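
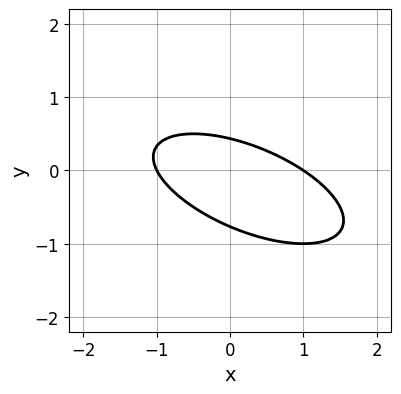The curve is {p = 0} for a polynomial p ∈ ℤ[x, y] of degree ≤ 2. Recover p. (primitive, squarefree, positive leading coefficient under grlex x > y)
x^2 + 2*x*y + 3*y^2 + y - 1

1. The degree is 2 — a generic line meets the curve in up to 2 points.
2. Reading off the gridlines: the x-axis gridline crossings are at x ∈ {-1, 1}.
3. Matching integer coefficients to the picture gives p.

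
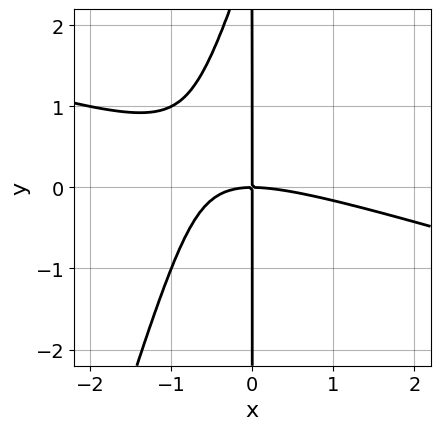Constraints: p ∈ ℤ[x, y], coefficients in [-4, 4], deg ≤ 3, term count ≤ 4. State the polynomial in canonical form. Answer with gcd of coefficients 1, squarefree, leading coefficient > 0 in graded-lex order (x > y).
x^3 + 3*x^2*y - x*y^2 + 3*x*y

First, degree: no degree-2 curve has this shape, so deg p = 3.
Next, checking where it meets the axes: one x-axis crossing is at x = 0; every point of the y-axis in the box is on the curve.
Finally, fitting integer coefficients to these (and the overall shape) gives p.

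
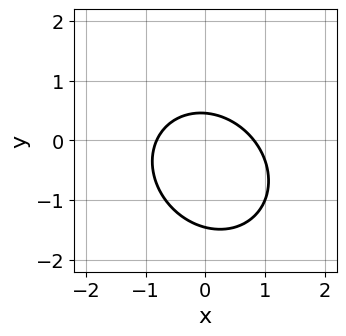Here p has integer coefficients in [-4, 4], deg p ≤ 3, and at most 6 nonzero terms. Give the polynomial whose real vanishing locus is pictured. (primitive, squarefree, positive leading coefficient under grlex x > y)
(a) The degree is 2 — the shape is more complex than any degree-1 curve.
(b) Solving for integer coefficients yields p as stated.

3*x^2 + x*y + 3*y^2 + 3*y - 2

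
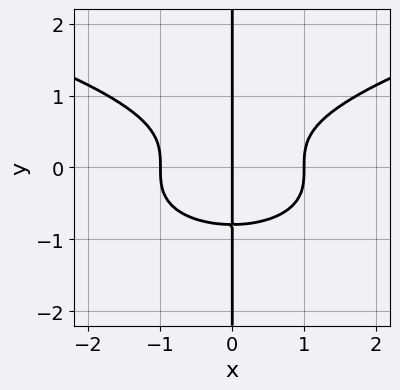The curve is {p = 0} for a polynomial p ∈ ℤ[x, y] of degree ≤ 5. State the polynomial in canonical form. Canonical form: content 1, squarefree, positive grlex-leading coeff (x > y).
2*x*y^3 - x^3 + x

(a) deg p = 4. The shape is more complex than any degree-3 curve.
(b) Checking where it meets the axes: among the integer gridlines, it crosses the x-axis at x ∈ {-1, 0, 1}; the visible y-axis segment lies entirely on the curve.
(c) Fitting integer coefficients to these (and the overall shape) gives p.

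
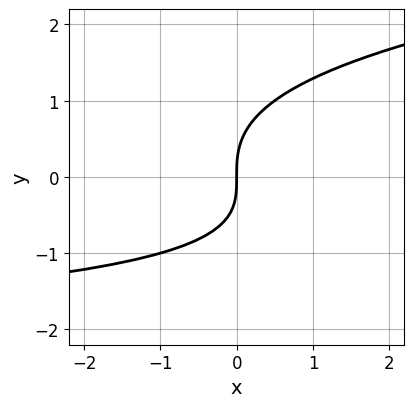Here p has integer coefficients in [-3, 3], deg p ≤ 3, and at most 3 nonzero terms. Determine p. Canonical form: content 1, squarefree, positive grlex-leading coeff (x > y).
2*y^3 - x*y - 3*x

1. Degree: the shape is more complex than any degree-2 curve, so deg p = 3.
2. From the axis intercepts and sections: it meets the x-axis at x = 0 (among the integer gridlines); it meets the y-axis at y = 0 (among the integer gridlines).
3. Fitting integer coefficients to these (and the overall shape) gives p.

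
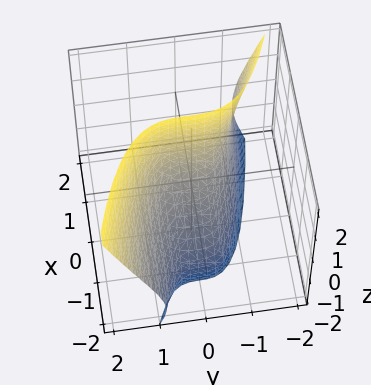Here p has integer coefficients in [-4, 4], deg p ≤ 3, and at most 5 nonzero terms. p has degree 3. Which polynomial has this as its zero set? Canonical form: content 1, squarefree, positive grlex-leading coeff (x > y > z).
1. deg p = 3.
2. From the visible intercepts: it meets the z-axis at z = 0 (among the integer gridlines); it crosses the y-axis at the gridline y = 0.
3. Solving for integer coefficients yields p as stated.

x*z^2 + 3*y^3 + 2*x*z + 3*x - 2*z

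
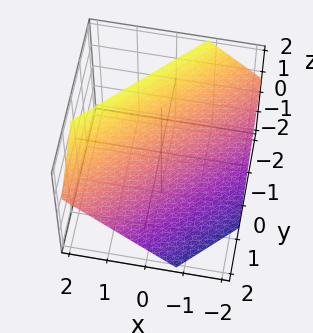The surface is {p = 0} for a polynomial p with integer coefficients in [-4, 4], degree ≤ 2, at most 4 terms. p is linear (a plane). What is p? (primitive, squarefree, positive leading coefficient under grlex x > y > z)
The degree is 1 — the surface is flat (a plane).
Matching integer coefficients to the picture gives p.

3*x - 3*y - 3*z + 2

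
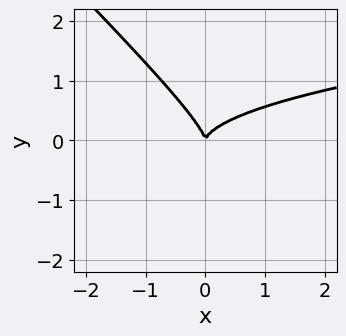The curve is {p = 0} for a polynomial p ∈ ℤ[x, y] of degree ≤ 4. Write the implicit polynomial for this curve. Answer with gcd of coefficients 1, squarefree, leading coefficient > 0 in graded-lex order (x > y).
2*x*y^2 + 2*y^3 - x^2

The degree is 3 — a generic line meets the curve in up to 3 points.
Checking where it meets the axes: it meets the x-axis at x = 0 (among the integer gridlines); one y-axis crossing is at y = 0.
Assembling these constraints gives the stated polynomial.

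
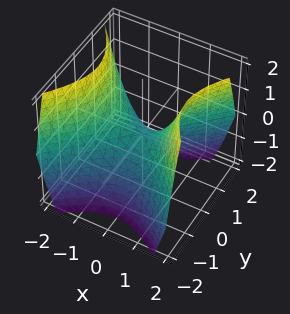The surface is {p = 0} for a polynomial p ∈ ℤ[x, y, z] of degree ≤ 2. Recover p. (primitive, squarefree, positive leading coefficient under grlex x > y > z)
1. The degree is 2 — a hyperbolic paraboloid; a quadric.
2. Symmetries: the y ↦ −y reflection is a symmetry, so y appears only in even powers; it's symmetric under x → −x, forcing even powers of x.
3. From the visible intercepts: it crosses the y-axis at the gridline y = 0; one x-axis crossing is at x = 0; it meets the z-axis at z = 0 (among the integer gridlines).
4. Matching integer coefficients to the picture gives p.

x^2 - y^2 - z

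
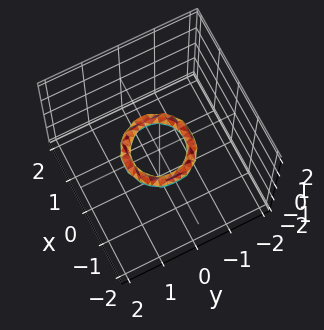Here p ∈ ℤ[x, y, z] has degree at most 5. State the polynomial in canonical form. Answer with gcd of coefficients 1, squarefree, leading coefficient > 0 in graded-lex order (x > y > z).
1. The degree is 4 — the shape is more complex than any degree-3 surface.
2. By symmetry, every cross-section ⟂ z is a circle, so x, y appear only via x² + y².
3. Observable constraints: a circular section at z = 0 has radius between 0 and 1; the x-axis gridline crossings are at x ∈ {-1, 1}; the y-axis gridline crossings are at y ∈ {-1, 1}.
4. Assembling these constraints gives the stated polynomial.

2*x^4 + 4*x^2*y^2 + 2*y^4 - 3*x^2 - 3*y^2 + 2*z^2 + 1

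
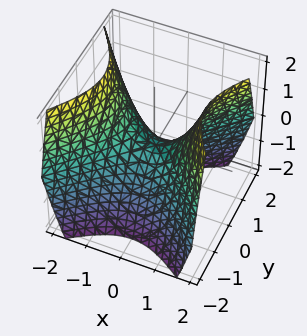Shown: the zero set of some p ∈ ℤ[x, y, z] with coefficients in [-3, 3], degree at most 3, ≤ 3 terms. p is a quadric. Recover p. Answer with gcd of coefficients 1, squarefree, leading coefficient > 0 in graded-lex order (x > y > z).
deg p = 2. A saddle surface; a quadric.
Symmetries: it's symmetric under x → −x, forcing even powers of x; mirror symmetry y ↦ −y ⇒ only even powers of y.
From the visible intercepts: it meets the y-axis at y = 0 (among the integer gridlines); one x-axis crossing is at x = 0.
Matching integer coefficients to the picture gives p.

x^2 - y^2 - z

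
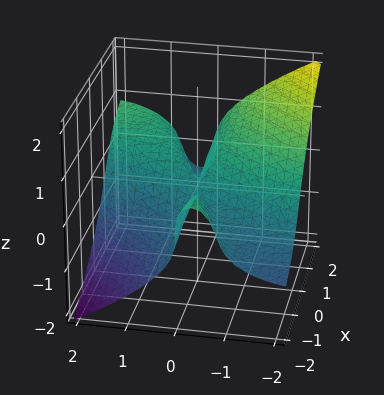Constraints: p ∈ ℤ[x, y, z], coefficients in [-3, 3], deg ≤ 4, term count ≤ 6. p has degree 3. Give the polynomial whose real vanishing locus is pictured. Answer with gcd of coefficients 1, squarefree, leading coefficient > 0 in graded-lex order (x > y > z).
x^2*y - 3*x*y^2 + y^3 + 2*y^2*z + 3*z^3

1. deg p = 3. No degree-2 surface has this shape.
2. Checking where it meets the axes: every point of the x-axis in the box is on the surface; it meets the z-axis at z = 0 (among the integer gridlines); it crosses the y-axis at the gridline y = 0.
3. Together with the visible shape, these determine p as stated.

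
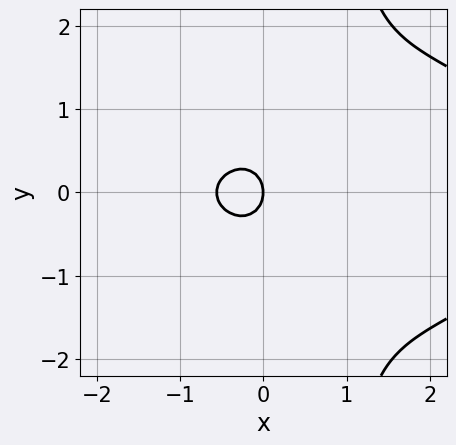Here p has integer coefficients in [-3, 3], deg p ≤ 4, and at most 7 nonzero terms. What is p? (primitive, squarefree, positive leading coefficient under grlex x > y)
x^3 + 3*x*y^2 - 3*x^2 - 3*y^2 - 2*x

Degree: a generic line meets the curve in up to 3 points, so deg p = 3.
Symmetries: the y ↦ −y reflection is a symmetry, so y appears only in even powers.
Observable constraints: it meets the y-axis at y = 0 (among the integer gridlines); one x-axis crossing is at x = 0.
The integer polynomial consistent with all of this is the stated p.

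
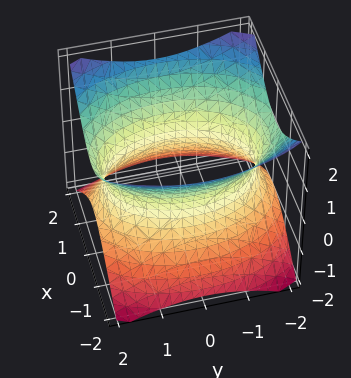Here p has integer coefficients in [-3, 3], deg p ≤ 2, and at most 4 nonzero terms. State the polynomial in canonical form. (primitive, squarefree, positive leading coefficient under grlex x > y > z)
2*x^2 + y^2 - 2*z^2 - 3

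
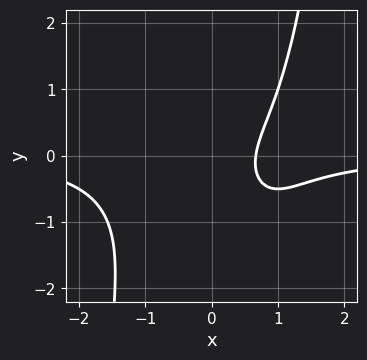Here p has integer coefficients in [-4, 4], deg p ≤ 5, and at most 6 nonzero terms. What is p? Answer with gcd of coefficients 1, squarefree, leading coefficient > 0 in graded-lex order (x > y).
2*x^3*y - 2*y^2 + 3*x - y - 2

deg p = 4. A generic line meets the curve in up to 4 points.
Against the integer gridlines: the curve avoids every integer y-axis point in the box.
Assembling these constraints gives the stated polynomial.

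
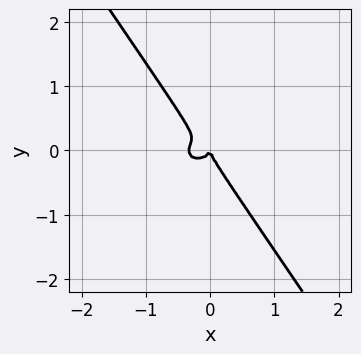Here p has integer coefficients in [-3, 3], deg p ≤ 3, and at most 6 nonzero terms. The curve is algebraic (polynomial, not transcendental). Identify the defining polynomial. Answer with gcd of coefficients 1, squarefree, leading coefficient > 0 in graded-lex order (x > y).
1. deg p = 3. The shape is more complex than any degree-2 curve.
2. Checking where it meets the axes: one x-axis crossing is at x = 0; it meets the y-axis at y = 0 (among the integer gridlines).
3. Solving for integer coefficients yields p as stated.

3*x^3 + 3*x*y^2 + 3*y^3 + x^2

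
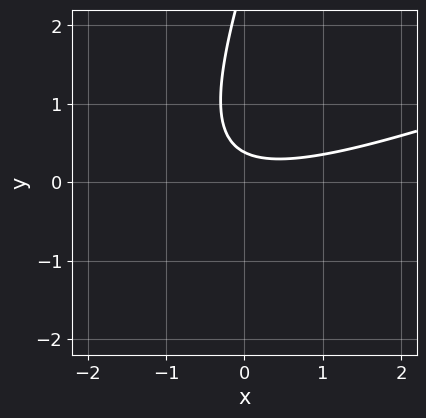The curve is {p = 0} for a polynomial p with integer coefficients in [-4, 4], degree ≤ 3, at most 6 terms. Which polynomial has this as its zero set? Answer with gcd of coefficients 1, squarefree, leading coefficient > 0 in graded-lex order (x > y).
x^2 - 3*x*y + y^2 - 3*y + 1

(a) The degree is 2 — no degree-1 curve has this shape.
(b) Checking where it meets the axes: it misses every integer gridline on the x-axis.
(c) Putting this together gives p.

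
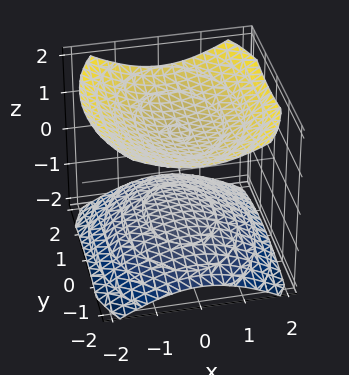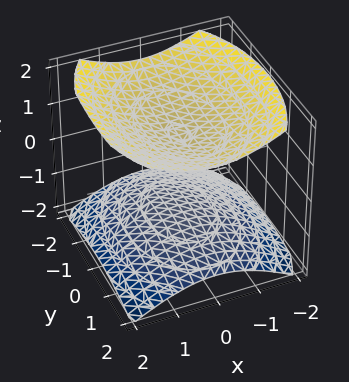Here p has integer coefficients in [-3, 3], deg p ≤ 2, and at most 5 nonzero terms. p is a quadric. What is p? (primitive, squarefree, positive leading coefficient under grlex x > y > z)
2*x^2 + y^2 - 3*z^2 + 3

The picture has 2 separate pieces. Treating them together as one polynomial.
Degree: two separate bowl-shaped sheets opening away from each other; a quadric, so deg p = 2.
Symmetries: the x ↦ −x reflection is a symmetry, so x appears only in even powers; the y ↦ −y reflection is a symmetry, so y appears only in even powers; it's symmetric under z → −z, forcing even powers of z.
From the visible intercepts: among the integer gridlines, it crosses the z-axis at z ∈ {-1, 1}; no y-intercept at any integer in the box; the surface avoids every integer x-axis point in the box.
These observations pin down the coefficients.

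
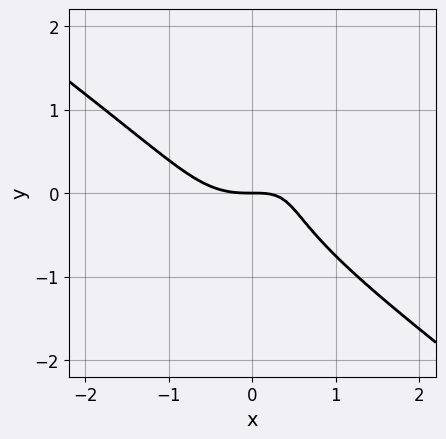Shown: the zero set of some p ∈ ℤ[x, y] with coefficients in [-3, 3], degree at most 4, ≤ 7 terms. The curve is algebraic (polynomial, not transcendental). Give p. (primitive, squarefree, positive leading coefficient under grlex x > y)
Degree: no degree-2 curve has this shape, so deg p = 3.
Checking where it meets the axes: it crosses the y-axis at the gridline y = 0; one x-axis crossing is at x = 0.
Fitting integer coefficients to these (and the overall shape) gives p.

x^3 - x*y^2 + y^3 - x*y + y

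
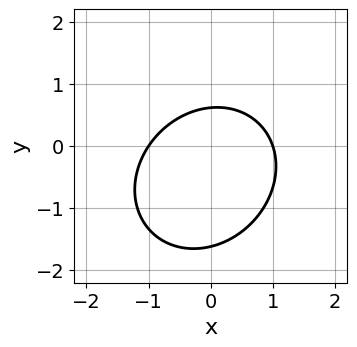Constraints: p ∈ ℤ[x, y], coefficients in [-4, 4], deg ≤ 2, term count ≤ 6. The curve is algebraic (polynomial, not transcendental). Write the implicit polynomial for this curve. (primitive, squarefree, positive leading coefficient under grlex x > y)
3*x^2 - x*y + 3*y^2 + 3*y - 3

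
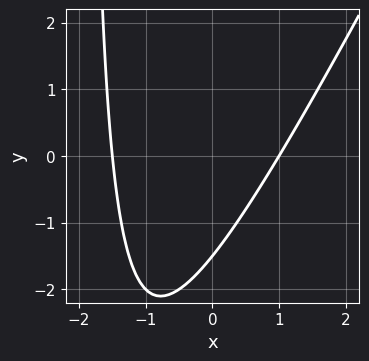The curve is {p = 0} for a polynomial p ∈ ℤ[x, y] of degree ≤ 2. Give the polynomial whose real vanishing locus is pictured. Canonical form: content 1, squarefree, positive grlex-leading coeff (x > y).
The degree is 2 — no degree-1 curve has this shape.
Reading off the gridlines: it meets the x-axis at x = 1 (among the integer gridlines).
Putting this together gives p.

2*x^2 - x*y + x - 2*y - 3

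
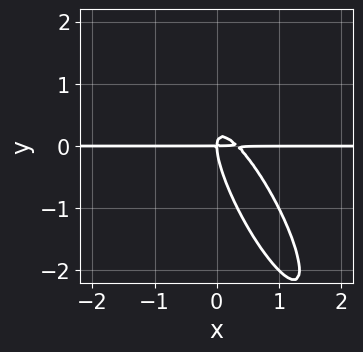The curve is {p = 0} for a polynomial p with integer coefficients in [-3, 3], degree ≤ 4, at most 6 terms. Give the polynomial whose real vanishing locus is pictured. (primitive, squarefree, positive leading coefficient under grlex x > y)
3*x^2*y + 3*x*y^2 + y^3 - x*y

Degree: no degree-2 curve has this shape, so deg p = 3.
Observable constraints: the visible x-axis segment lies entirely on the curve; it meets the y-axis at y = 0 (among the integer gridlines).
Together with the visible shape, these determine p as stated.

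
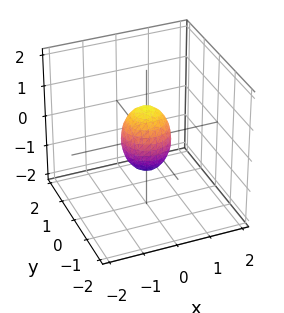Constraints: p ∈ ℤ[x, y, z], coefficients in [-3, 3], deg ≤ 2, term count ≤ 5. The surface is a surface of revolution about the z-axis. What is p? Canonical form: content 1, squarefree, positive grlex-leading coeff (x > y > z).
(a) The degree is 2 — the shape is more complex than any degree-1 surface.
(b) By symmetry, the surface is invariant under rotation about z: p = q(x² + y², z).
(c) Checking where it meets the axes: among the integer gridlines, it crosses the z-axis at z ∈ {-1, 1}; a circular section at z = 0 has radius between 0 and 1.
(d) Matching integer coefficients to the picture gives p.

2*x^2 + 2*y^2 + z^2 - 1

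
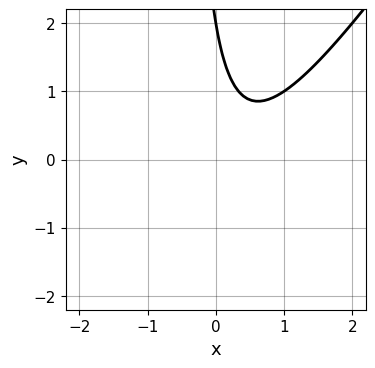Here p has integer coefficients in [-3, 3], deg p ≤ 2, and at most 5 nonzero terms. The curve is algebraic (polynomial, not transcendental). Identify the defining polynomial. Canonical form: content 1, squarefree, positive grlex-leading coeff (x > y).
(a) Degree: a generic line meets the curve in up to 2 points, so deg p = 2.
(b) Checking where it meets the axes: it meets the y-axis at y = 2 (among the integer gridlines); no x-intercept at any integer in the box.
(c) Assembling these constraints gives the stated polynomial.

3*x^2 - 2*x*y - 2*x - y + 2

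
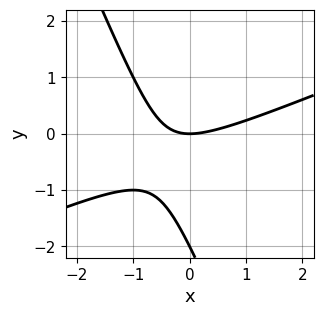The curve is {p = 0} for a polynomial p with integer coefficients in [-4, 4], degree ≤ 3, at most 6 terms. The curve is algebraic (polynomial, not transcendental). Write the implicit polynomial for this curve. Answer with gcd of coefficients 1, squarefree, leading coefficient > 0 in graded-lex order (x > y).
x^2 - 2*x*y - y^2 - 2*y

(a) deg p = 2. No degree-1 curve has this shape.
(b) Checking where it meets the axes: it meets the x-axis at x = 0 (among the integer gridlines); among the integer gridlines, it crosses the y-axis at y ∈ {-2, 0}.
(c) Solving for integer coefficients yields p as stated.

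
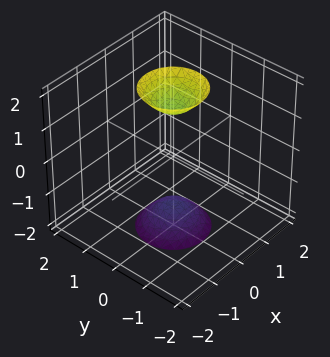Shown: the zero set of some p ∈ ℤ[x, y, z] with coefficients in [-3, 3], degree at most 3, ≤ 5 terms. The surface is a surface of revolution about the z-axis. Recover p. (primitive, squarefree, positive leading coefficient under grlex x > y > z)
3*x^2 + 3*y^2 - z^2 + 2

First, I count 2 distinct pieces. They look like related sheets of one shape, so recover p as a whole.
Then, the degree is 2 — the shape is more complex than any degree-1 surface.
Then, symmetries: rotational symmetry about the z-axis ⇒ p depends on x, y only through x² + y².
Then, observable constraints: the surface avoids every integer y-axis point in the box; no x-intercept at any integer in the box; a circular section at z = -2 has radius between 0 and 1.
Finally, fitting integer coefficients to these (and the overall shape) gives p.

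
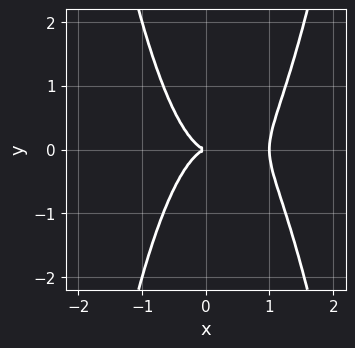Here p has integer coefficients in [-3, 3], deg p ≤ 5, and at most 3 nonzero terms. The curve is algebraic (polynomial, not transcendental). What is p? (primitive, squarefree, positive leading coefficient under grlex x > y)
2*x^4 - 2*x^3 - y^2

Degree: a generic line meets the curve in up to 4 points, so deg p = 4.
Symmetries: it's symmetric under y → −y, forcing even powers of y.
Reading off the gridlines: the x-axis gridline crossings are at x ∈ {0, 1}; one y-axis crossing is at y = 0.
Together with the visible shape, these determine p as stated.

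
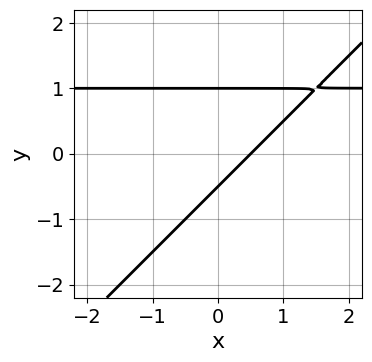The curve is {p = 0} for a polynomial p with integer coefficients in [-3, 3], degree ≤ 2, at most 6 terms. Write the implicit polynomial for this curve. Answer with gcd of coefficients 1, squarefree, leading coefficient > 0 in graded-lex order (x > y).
2*x*y - 2*y^2 - 2*x + y + 1

First, the degree is 2 — a generic line meets the curve in up to 2 points.
Next, reading off the gridlines: one y-axis crossing is at y = 1.
Finally, together with the visible shape, these determine p as stated.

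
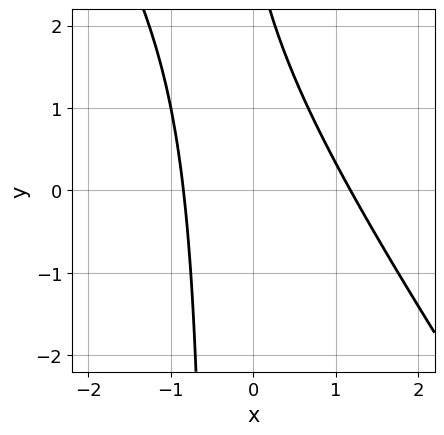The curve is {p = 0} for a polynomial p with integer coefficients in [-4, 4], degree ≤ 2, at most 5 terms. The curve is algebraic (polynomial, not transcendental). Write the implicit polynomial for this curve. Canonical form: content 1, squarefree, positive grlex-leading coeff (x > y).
The degree is 2 — the shape is more complex than any degree-1 curve.
Against the integer gridlines: no y-intercept at any integer in the box.
Together with the visible shape, these determine p as stated.

3*x^2 + 2*x*y - x + y - 3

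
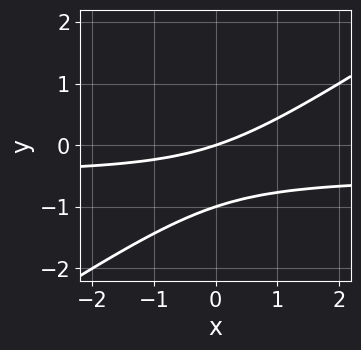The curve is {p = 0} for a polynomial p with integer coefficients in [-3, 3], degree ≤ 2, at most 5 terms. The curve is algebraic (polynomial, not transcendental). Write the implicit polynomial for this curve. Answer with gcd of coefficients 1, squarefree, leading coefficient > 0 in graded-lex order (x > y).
2*x*y - 3*y^2 + x - 3*y

First, deg p = 2. No degree-1 curve has this shape.
Then, from the visible intercepts: the y-axis gridline crossings are at y ∈ {-1, 0}; it crosses the x-axis at the gridline x = 0.
Finally, the integer polynomial consistent with all of this is the stated p.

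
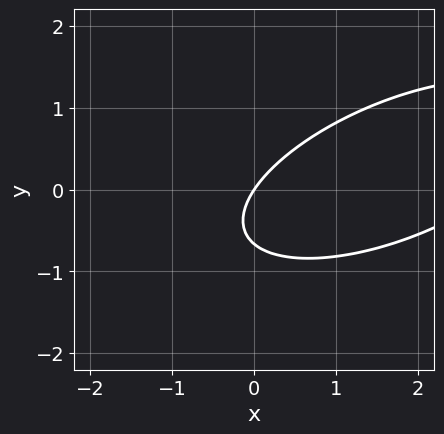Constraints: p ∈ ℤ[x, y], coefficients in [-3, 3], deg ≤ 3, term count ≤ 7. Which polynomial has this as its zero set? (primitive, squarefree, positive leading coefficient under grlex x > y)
(a) deg p = 2.
(b) Reading off the gridlines: it crosses the x-axis at the gridline x = 0; it crosses the y-axis at the gridline y = 0.
(c) Together with the visible shape, these determine p as stated.

x^2 - 2*x*y + 3*y^2 - 3*x + 2*y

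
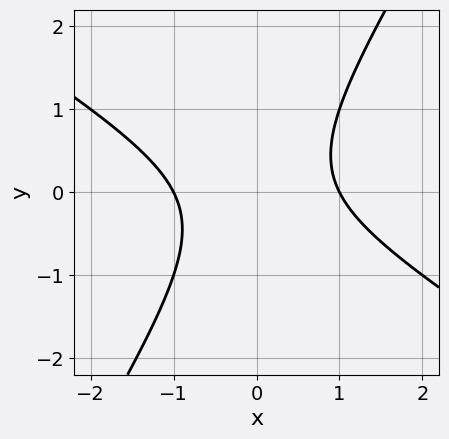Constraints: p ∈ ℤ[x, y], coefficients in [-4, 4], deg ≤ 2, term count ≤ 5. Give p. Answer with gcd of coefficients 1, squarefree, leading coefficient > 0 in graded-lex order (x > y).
x^2 + x*y - y^2 - 1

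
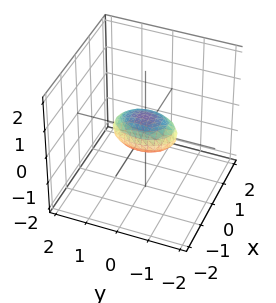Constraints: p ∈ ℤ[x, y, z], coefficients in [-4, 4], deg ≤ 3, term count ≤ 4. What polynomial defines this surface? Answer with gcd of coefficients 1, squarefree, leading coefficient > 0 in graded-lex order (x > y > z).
2*x^2 + y^2 + 3*z^2 - 1

(a) deg p = 2.
(b) Symmetries: it's symmetric under y → −y, forcing even powers of y; it's symmetric under z → −z, forcing even powers of z; the x ↦ −x reflection is a symmetry, so x appears only in even powers.
(c) Reading off the gridlines: among the integer gridlines, it crosses the y-axis at y ∈ {-1, 1}.
(d) Putting this together gives p.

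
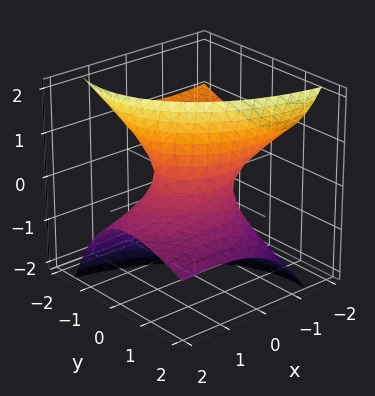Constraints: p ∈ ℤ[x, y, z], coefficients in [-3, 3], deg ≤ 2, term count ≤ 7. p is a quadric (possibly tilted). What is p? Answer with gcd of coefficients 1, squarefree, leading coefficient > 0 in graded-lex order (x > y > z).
x^2 + 3*x*z + 2*y^2 + 3*y*z - z^2 - 1

The degree is 2 — the shape is more complex than any degree-1 surface.
From the axis intercepts and sections: among the integer gridlines, it crosses the x-axis at x ∈ {-1, 1}; the surface avoids every integer z-axis point in the box.
Matching integer coefficients to the picture gives p.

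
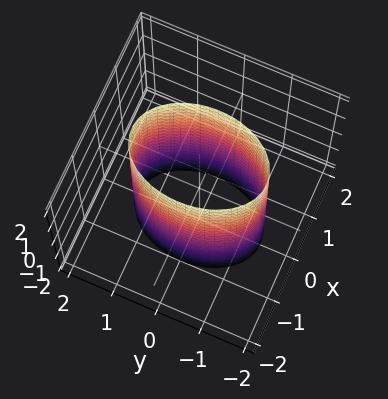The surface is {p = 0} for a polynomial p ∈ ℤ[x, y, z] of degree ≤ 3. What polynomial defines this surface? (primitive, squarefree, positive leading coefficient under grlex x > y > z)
2*x^2 + y^2 - 2

1. The degree is 2 — a cylinder; a quadric.
2. Symmetries: mirror symmetry y ↦ −y ⇒ only even powers of y; mirror symmetry z ↦ −z ⇒ only even powers of z; it's symmetric under x → −x, forcing even powers of x.
3. Reading off the gridlines: among the integer gridlines, it crosses the x-axis at x ∈ {-1, 1}; the surface avoids every integer z-axis point in the box.
4. Matching integer coefficients to the picture gives p.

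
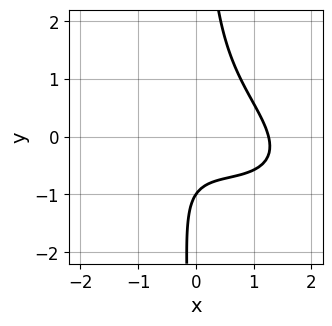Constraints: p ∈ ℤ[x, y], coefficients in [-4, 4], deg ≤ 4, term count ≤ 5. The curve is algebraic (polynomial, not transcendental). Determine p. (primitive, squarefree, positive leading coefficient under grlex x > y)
(a) deg p = 3.
(b) Reading off the gridlines: it meets the y-axis at y = -1 (among the integer gridlines).
(c) Matching integer coefficients to the picture gives p.

x^3 + 2*x^2*y + 3*x*y^2 - 2*y - 2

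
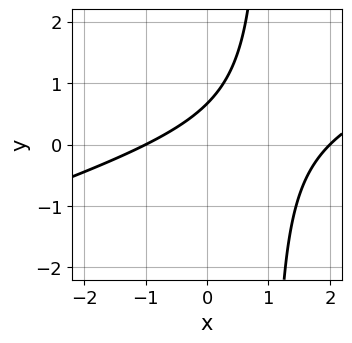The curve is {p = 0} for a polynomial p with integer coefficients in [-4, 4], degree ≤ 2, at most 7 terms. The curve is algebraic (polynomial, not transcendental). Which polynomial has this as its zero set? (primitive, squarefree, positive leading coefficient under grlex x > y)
deg p = 2. The shape is more complex than any degree-1 curve.
From the axis intercepts and sections: the x-axis gridline crossings are at x ∈ {-1, 2}.
Together with the visible shape, these determine p as stated.

x^2 - 3*x*y - x + 3*y - 2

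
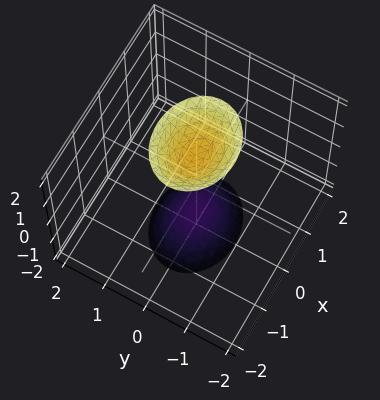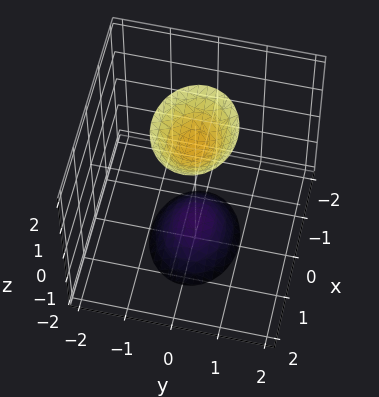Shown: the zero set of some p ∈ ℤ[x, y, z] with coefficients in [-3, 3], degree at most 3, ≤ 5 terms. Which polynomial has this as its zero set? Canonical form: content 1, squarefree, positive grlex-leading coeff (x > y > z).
2*x^2 + 3*y^2 - z^2 + 2

First, the picture has 2 separate pieces.
Then, the degree is 2 — two sheets facing apart; a quadric.
Then, symmetries: it's symmetric under z → −z, forcing even powers of z; the y ↦ −y reflection is a symmetry, so y appears only in even powers; mirror symmetry x ↦ −x ⇒ only even powers of x.
Then, checking where it meets the axes: the surface avoids every integer y-axis point in the box; the surface avoids every integer x-axis point in the box.
Finally, matching integer coefficients to the picture gives p.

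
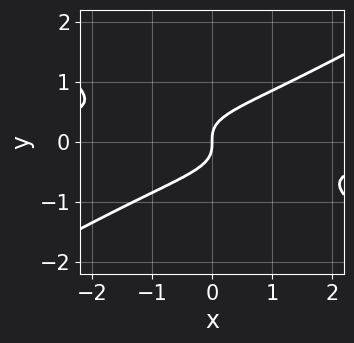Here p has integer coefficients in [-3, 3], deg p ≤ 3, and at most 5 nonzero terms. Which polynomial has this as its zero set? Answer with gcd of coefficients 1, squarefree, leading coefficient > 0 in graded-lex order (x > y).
x^2*y - 3*y^3 + x

1. deg p = 3. The shape is more complex than any degree-2 curve.
2. Checking where it meets the axes: it meets the y-axis at y = 0 (among the integer gridlines); it crosses the x-axis at the gridline x = 0.
3. These observations pin down the coefficients.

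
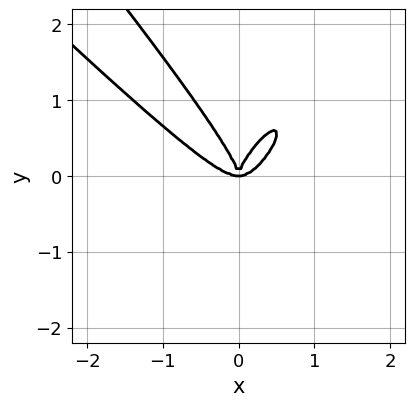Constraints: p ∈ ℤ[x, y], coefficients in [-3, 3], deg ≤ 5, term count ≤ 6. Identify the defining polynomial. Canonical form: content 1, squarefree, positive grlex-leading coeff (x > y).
Degree: no degree-3 curve has this shape, so deg p = 4.
Putting this together gives p.

2*x^4 + x^3*y - 2*x^2*y^2 + y^4 - x^2*y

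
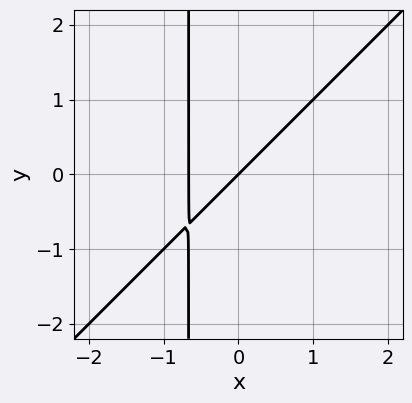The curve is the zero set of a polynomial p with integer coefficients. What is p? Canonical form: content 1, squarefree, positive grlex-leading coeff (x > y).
First, degree: a generic line meets the curve in up to 2 points, so deg p = 2.
Next, from the visible intercepts: it crosses the y-axis at the gridline y = 0; it meets the x-axis at x = 0 (among the integer gridlines).
Finally, assembling these constraints gives the stated polynomial.

3*x^2 - 3*x*y + 2*x - 2*y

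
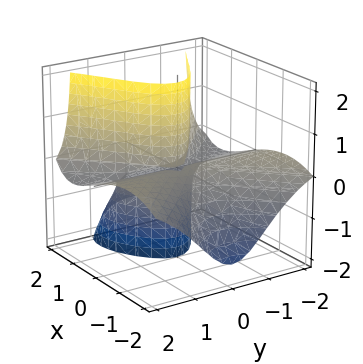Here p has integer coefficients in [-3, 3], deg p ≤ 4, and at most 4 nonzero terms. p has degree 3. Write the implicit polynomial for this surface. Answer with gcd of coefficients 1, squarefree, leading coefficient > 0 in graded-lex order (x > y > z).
x^3 - x*y^2 - 3*y^2*z + 3*x*z

1. The degree is 3 — a generic line meets the surface in up to 3 points.
2. Reading off the gridlines: every point of the z-axis in the box is on the surface; one x-axis crossing is at x = 0; every point of the y-axis in the box is on the surface.
3. Together with the visible shape, these determine p as stated.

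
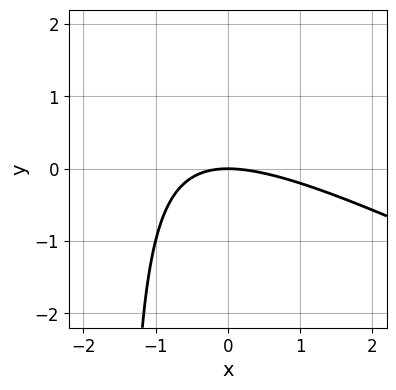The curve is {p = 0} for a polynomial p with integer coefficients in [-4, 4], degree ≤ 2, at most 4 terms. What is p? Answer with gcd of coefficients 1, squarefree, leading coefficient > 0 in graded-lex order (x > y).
The degree is 2 — a generic line meets the curve in up to 2 points.
Checking where it meets the axes: it crosses the y-axis at the gridline y = 0; it meets the x-axis at x = 0 (among the integer gridlines).
Assembling these constraints gives the stated polynomial.

x^2 + 2*x*y + 3*y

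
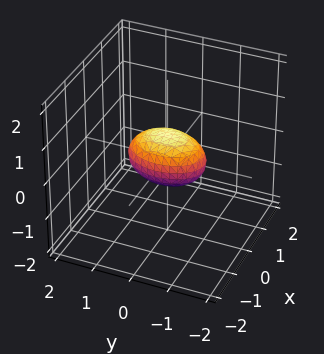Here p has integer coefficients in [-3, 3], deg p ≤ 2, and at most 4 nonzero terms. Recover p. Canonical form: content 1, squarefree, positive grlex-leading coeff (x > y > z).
2*x^2 + y^2 + 2*z^2 - 1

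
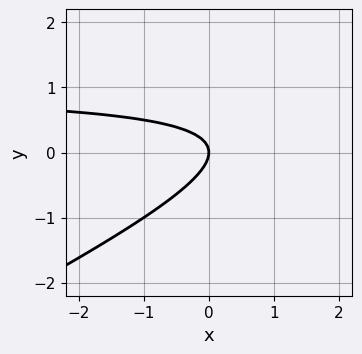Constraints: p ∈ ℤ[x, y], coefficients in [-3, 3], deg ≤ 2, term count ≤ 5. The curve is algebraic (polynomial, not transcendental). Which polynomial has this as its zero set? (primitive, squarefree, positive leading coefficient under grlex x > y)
1. The degree is 2 — no degree-1 curve has this shape.
2. From the visible intercepts: one y-axis crossing is at y = 0; it crosses the x-axis at the gridline x = 0.
3. Putting this together gives p.

x*y - 2*y^2 - x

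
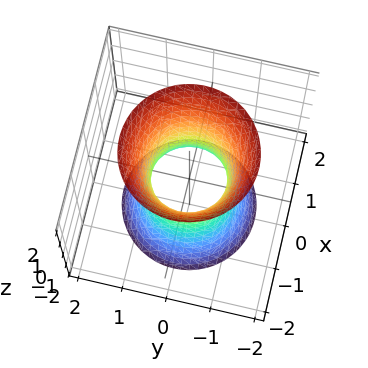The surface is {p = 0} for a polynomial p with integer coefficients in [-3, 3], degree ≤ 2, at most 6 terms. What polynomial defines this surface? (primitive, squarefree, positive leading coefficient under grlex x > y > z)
3*x^2 + 3*y^2 - z^2 - 2

1. The degree is 2 — one connected sheet with a waist; a quadric.
2. Symmetries: mirror symmetry z ↦ −z ⇒ only even powers of z; the z-axis is an axis of rotation, so x and y enter only as x² + y².
3. From the axis intercepts and sections: it misses every integer gridline on the z-axis; a circular section at z = 2 has radius between 1 and 2.
4. The integer polynomial consistent with all of this is the stated p.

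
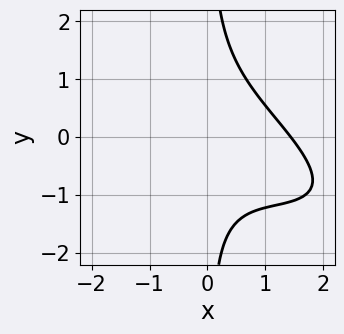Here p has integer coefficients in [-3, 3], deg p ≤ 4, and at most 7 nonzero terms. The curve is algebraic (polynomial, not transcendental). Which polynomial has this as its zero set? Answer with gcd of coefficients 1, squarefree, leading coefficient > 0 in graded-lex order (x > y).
(a) deg p = 3. The shape is more complex than any degree-2 curve.
(b) From the visible intercepts: the curve avoids every integer y-axis point in the box.
(c) Assembling these constraints gives the stated polynomial.

x^3 + 3*x^2*y + 3*x*y^2 - x*y - 3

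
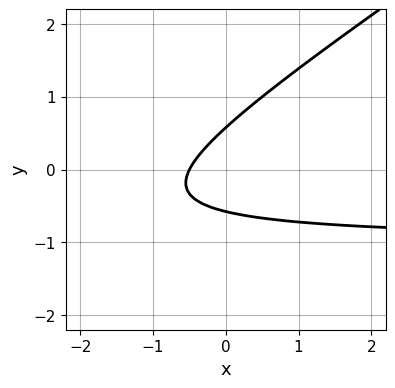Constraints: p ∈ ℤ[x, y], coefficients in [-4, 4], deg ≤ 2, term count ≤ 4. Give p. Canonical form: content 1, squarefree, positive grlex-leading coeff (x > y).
Degree: no degree-1 curve has this shape, so deg p = 2.
Putting this together gives p.

2*x*y - 3*y^2 + 2*x + 1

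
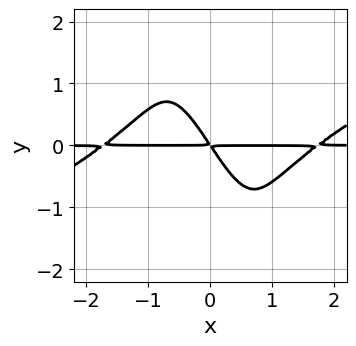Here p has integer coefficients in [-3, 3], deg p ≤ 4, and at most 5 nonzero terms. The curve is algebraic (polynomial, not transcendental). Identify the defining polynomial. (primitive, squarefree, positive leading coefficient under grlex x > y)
x^3*y - 2*x^2*y^2 - x*y^3 - 3*x*y - 2*y^2

(a) deg p = 4. A generic line meets the curve in up to 4 points.
(b) Checking where it meets the axes: the visible x-axis segment lies entirely on the curve.
(c) The integer polynomial consistent with all of this is the stated p.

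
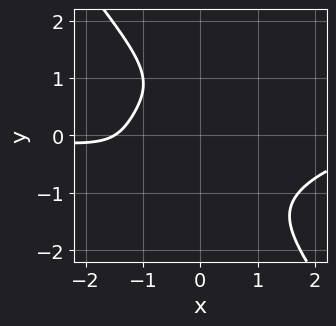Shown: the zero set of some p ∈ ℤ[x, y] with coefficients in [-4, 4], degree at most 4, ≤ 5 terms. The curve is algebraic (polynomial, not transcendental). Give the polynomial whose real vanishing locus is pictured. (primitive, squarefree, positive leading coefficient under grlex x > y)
The degree is 4 — no degree-3 curve has this shape.
Checking where it meets the axes: no y-intercept at any integer in the box.
Together with the visible shape, these determine p as stated.

x^3*y + 2*x*y^3 + 2*y^4 + 2*x + 3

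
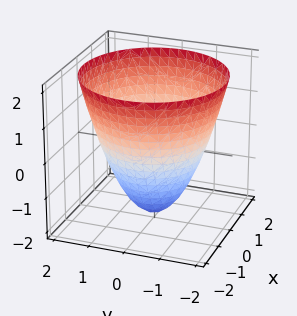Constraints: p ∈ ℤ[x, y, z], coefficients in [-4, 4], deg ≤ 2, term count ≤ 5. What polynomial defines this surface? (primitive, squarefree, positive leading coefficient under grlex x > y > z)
First, the degree is 2 — the shape is more complex than any degree-1 surface.
Next, by symmetry, every cross-section ⟂ z is a circle, so x, y appear only via x² + y².
Then, from the visible intercepts: one z-axis crossing is at z = -2; a circular section at z = 1 has radius between 1 and 2.
Finally, these observations pin down the coefficients.

x^2 + y^2 - z - 2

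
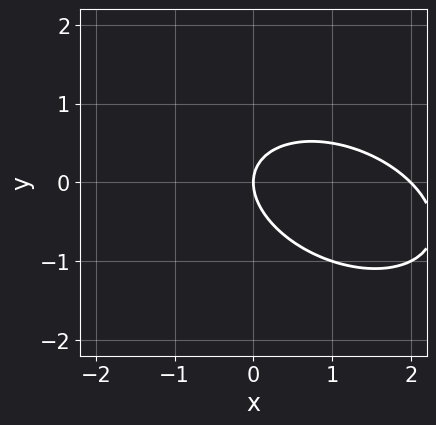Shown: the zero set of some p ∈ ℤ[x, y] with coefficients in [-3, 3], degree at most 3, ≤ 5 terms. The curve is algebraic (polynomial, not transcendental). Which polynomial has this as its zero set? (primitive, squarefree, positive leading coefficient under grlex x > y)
x^2 + x*y + 2*y^2 - 2*x

The degree is 2 — a generic line meets the curve in up to 2 points.
Observable constraints: it meets the y-axis at y = 0 (among the integer gridlines); the x-axis gridline crossings are at x ∈ {0, 2}.
Assembling these constraints gives the stated polynomial.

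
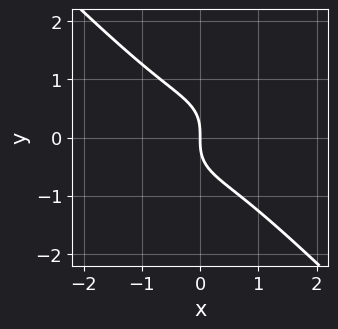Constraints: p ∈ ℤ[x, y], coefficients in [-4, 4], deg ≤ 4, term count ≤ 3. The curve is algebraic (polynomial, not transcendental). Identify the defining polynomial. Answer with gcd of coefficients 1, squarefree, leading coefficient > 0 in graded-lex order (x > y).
x^3 + y^3 + x

1. Degree: no degree-2 curve has this shape, so deg p = 3.
2. From the visible intercepts: it meets the y-axis at y = 0 (among the integer gridlines); it crosses the x-axis at the gridline x = 0.
3. Putting this together gives p.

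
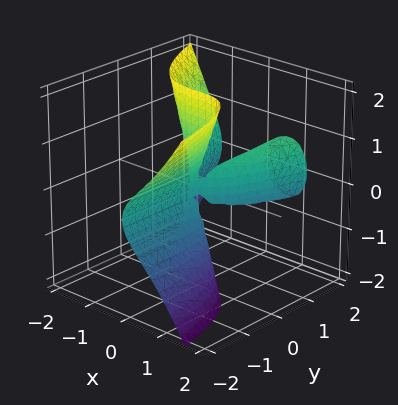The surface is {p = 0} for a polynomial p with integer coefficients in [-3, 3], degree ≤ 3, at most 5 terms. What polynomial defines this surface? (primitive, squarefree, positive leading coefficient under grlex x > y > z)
3*x^3 + 2*y*z^2 - 2*x*y

First, degree: a generic line meets the surface in up to 3 points, so deg p = 3.
Then, from the visible intercepts: the visible y-axis segment lies entirely on the surface; every point of the z-axis in the box is on the surface; it crosses the x-axis at the gridline x = 0.
Finally, matching integer coefficients to the picture gives p.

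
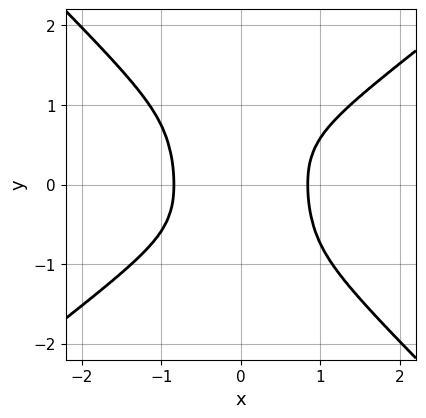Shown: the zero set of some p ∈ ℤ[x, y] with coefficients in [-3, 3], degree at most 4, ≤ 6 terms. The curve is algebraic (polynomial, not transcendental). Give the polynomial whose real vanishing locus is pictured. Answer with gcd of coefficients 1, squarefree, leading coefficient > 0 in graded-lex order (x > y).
(a) The degree is 4 — the shape is more complex than any degree-3 curve.
(b) Reading off the gridlines: it misses every integer gridline on the y-axis.
(c) Fitting integer coefficients to these (and the overall shape) gives p.

2*x^4 - 2*x^2*y^2 - x*y^3 - y^4 - 1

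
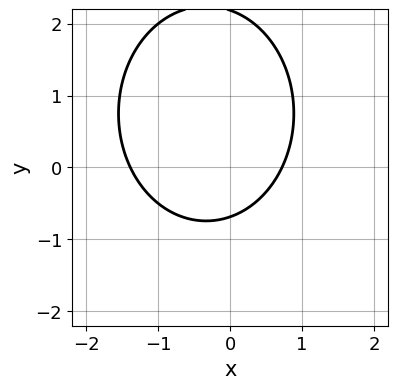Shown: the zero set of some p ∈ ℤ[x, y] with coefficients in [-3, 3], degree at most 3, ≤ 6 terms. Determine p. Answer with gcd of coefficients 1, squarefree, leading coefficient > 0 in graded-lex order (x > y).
3*x^2 + 2*y^2 + 2*x - 3*y - 3

The degree is 2 — no degree-1 curve has this shape.
The integer polynomial consistent with all of this is the stated p.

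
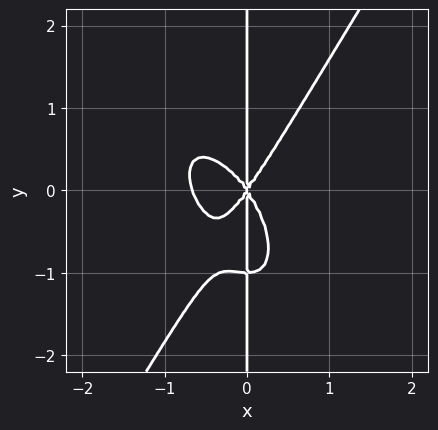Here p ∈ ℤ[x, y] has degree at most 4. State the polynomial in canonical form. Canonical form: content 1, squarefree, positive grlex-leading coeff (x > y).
3*x^4 + x^3*y - x*y^3 + 2*x^3 - x*y^2

(a) Degree: the shape is more complex than any degree-3 curve, so deg p = 4.
(b) Checking where it meets the axes: it crosses the x-axis at the gridline x = 0; every point of the y-axis in the box is on the curve.
(c) These observations pin down the coefficients.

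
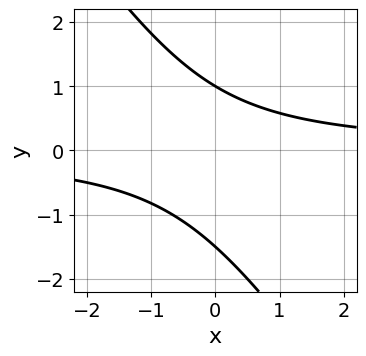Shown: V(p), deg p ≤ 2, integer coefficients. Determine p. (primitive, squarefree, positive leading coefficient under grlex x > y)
3*x*y + 2*y^2 + y - 3

deg p = 2. No degree-1 curve has this shape.
From the visible intercepts: one y-axis crossing is at y = 1; it misses every integer gridline on the x-axis.
Fitting integer coefficients to these (and the overall shape) gives p.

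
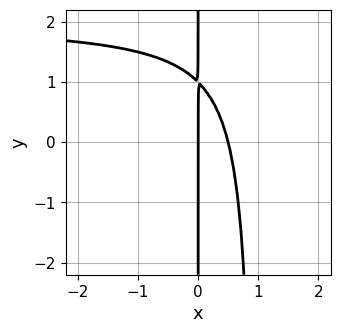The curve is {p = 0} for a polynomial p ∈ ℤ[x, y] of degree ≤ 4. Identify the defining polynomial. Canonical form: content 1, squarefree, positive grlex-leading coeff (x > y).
(a) Degree: the shape is more complex than any degree-2 curve, so deg p = 3.
(b) Checking where it meets the axes: every point of the y-axis in the box is on the curve; it crosses the x-axis at the gridline x = 0.
(c) Assembling these constraints gives the stated polynomial.

x^2*y - 2*x^2 - x*y + x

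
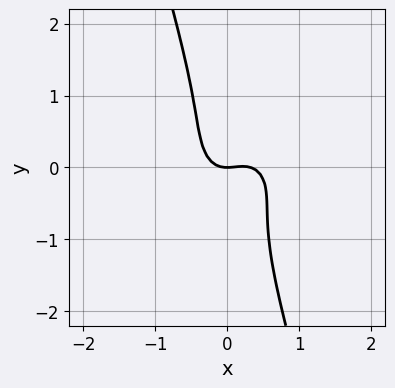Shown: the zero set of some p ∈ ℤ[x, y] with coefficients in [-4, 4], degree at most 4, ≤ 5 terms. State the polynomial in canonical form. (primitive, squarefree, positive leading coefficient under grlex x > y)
3*x^3 + 3*x*y^2 + y^3 - x^2 + y

deg p = 3. A generic line meets the curve in up to 3 points.
From the visible intercepts: one y-axis crossing is at y = 0; it crosses the x-axis at the gridline x = 0.
Fitting integer coefficients to these (and the overall shape) gives p.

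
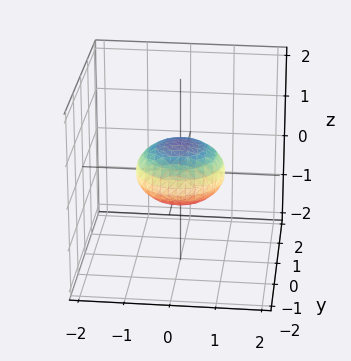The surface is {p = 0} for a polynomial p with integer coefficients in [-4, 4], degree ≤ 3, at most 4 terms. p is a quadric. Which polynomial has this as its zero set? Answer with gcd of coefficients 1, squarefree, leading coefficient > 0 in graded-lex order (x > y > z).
x^2 + y^2 + 2*z^2 - 1

The degree is 2 — bounded and convex; a quadric.
Symmetries: the z ↦ −z reflection is a symmetry, so z appears only in even powers; the z-axis is an axis of rotation, so x and y enter only as x² + y².
Checking where it meets the axes: the y-axis gridline crossings are at y ∈ {-1, 1}; a circular section at z = 0 has radius exactly 1.
These observations pin down the coefficients. Check: (-1, 0, 0) on the x-axis lies on the surface, and p(-1, 0, 0) = 0. ✓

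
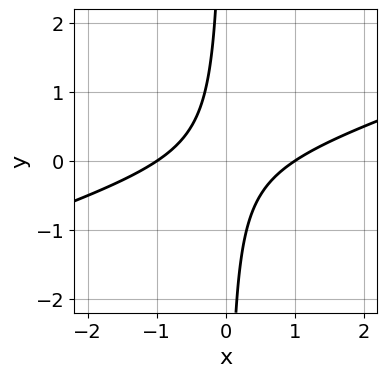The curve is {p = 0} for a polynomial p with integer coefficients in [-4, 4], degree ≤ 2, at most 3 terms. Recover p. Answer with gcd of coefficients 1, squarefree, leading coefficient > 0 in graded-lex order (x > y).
First, deg p = 2. No degree-1 curve has this shape.
Next, from the visible intercepts: no y-intercept at any integer in the box; the x-axis gridline crossings are at x ∈ {-1, 1}.
Finally, solving for integer coefficients yields p as stated.

x^2 - 3*x*y - 1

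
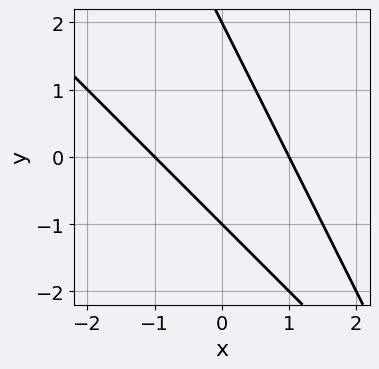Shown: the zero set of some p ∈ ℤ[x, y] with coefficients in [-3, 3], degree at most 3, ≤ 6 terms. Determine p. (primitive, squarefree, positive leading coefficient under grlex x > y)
2*x^2 + 3*x*y + y^2 - y - 2

Degree: the shape is more complex than any degree-1 curve, so deg p = 2.
From the visible intercepts: the y-axis gridline crossings are at y ∈ {-1, 2}; the x-axis gridline crossings are at x ∈ {-1, 1}.
Together with the visible shape, these determine p as stated.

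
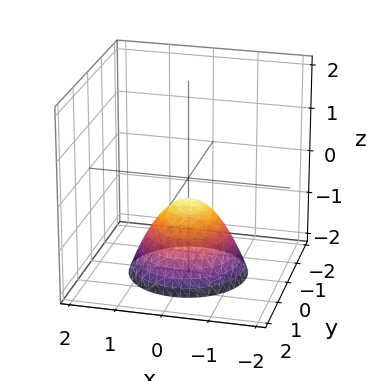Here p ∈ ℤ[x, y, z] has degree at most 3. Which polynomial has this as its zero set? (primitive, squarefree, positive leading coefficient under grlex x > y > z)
(a) The degree is 2 — a generic line meets the surface in up to 2 points.
(b) By symmetry, the surface is invariant under rotation about z: p = q(x² + y², z).
(c) Reading off the gridlines: no x-intercept at any integer in the box; a circular section at z = -1 has radius between 0 and 1.
(d) Assembling these constraints gives the stated polynomial.

2*x^2 + 2*y^2 + 2*z + 1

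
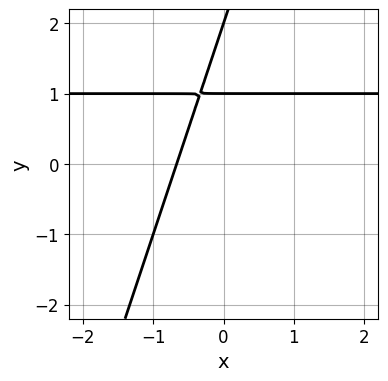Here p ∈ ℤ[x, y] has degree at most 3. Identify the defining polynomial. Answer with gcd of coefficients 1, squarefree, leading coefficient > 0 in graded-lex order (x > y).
3*x*y - y^2 - 3*x + 3*y - 2

(a) The degree is 2 — no degree-1 curve has this shape.
(b) From the visible intercepts: among the integer gridlines, it crosses the y-axis at y ∈ {1, 2}.
(c) Putting this together gives p.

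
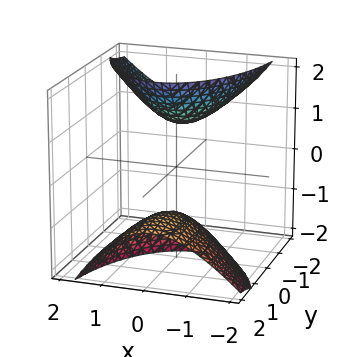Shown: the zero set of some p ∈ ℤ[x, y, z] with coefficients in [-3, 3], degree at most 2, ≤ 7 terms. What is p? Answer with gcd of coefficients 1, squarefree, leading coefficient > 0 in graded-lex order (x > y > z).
I count 2 distinct pieces. Treating them together as one polynomial.
deg p = 2. The shape is more complex than any degree-1 surface.
Against the integer gridlines: it misses every integer gridline on the x-axis; the surface avoids every integer y-axis point in the box.
Matching integer coefficients to the picture gives p.

3*x^2 - x*z + y^2 + 3*y*z - z^2 + 2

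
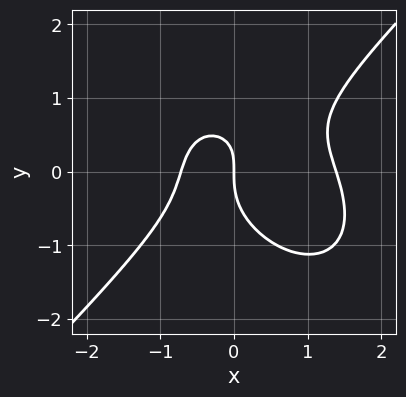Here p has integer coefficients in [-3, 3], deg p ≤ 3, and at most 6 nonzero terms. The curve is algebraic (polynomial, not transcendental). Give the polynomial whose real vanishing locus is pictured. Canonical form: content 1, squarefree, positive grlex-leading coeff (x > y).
1. deg p = 3.
2. From the visible intercepts: one x-axis crossing is at x = 0; one y-axis crossing is at y = 0.
3. Fitting integer coefficients to these (and the overall shape) gives p.

3*x^3 - 3*y^3 - 2*x^2 + 2*x*y - 3*x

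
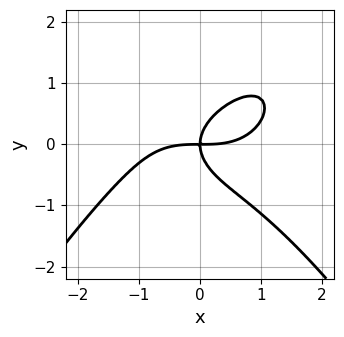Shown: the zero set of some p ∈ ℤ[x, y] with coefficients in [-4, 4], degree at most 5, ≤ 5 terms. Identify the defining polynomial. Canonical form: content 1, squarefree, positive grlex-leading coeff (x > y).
First, deg p = 4. A generic line meets the curve in up to 4 points.
Next, from the visible intercepts: it crosses the y-axis at the gridline y = 0; it crosses the x-axis at the gridline x = 0.
Finally, these observations pin down the coefficients.

x^4 + 3*y^3 - 3*x*y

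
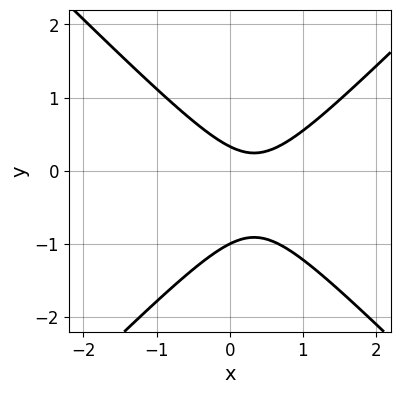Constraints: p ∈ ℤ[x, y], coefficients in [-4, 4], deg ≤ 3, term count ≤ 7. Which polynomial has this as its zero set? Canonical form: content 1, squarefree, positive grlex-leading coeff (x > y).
3*x^2 - 3*y^2 - 2*x - 2*y + 1

(a) Degree: a generic line meets the curve in up to 2 points, so deg p = 2.
(b) Reading off the gridlines: one y-axis crossing is at y = -1; the curve avoids every integer x-axis point in the box.
(c) Putting this together gives p.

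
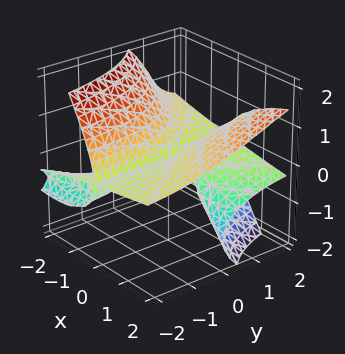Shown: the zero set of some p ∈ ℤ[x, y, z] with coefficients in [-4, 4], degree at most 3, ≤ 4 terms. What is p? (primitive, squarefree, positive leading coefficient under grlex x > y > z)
3*x*y*z - 3*x*z^2 - 3*z^3 + x^2

(a) The picture has 3 separate pieces. They look like related sheets of one shape, so recover p as a whole.
(b) Degree: the shape is more complex than any degree-2 surface, so deg p = 3.
(c) Observable constraints: every point of the y-axis in the box is on the surface; one x-axis crossing is at x = 0.
(d) These observations pin down the coefficients.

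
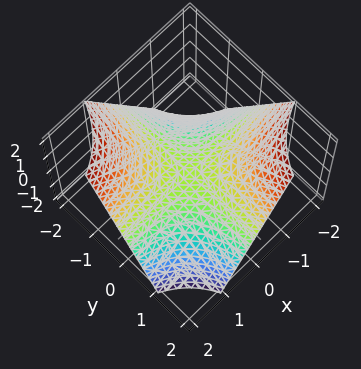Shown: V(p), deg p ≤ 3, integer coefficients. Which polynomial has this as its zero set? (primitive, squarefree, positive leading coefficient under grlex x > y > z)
x*y + z

Degree: a hyperbolic paraboloid; a quadric, so deg p = 2.
Reading off the gridlines: every point of the x-axis in the box is on the surface; the visible y-axis segment lies entirely on the surface; it crosses the z-axis at the gridline z = 0.
The integer polynomial consistent with all of this is the stated p.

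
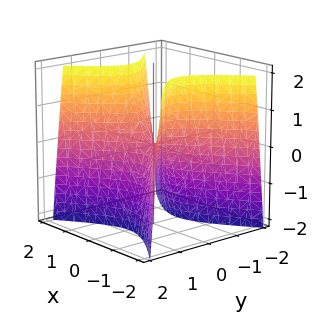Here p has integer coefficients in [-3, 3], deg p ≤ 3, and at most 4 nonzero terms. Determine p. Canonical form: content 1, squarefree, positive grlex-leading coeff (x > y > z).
2*x^2 - 3*y^2 - z

(a) Degree: a hyperbolic paraboloid; a quadric, so deg p = 2.
(b) Symmetries: mirror symmetry x ↦ −x ⇒ only even powers of x; the y ↦ −y reflection is a symmetry, so y appears only in even powers.
(c) Checking where it meets the axes: it meets the z-axis at z = 0 (among the integer gridlines); it meets the x-axis at x = 0 (among the integer gridlines).
(d) Solving for integer coefficients yields p as stated.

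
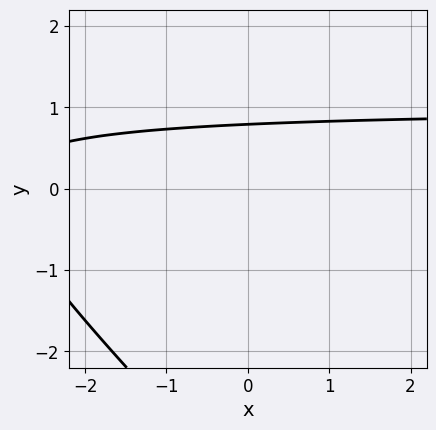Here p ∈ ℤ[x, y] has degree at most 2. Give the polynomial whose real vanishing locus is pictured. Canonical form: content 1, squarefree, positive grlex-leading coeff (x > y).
(a) Degree: no degree-1 curve has this shape, so deg p = 2.
(b) Reading off the gridlines: no x-intercept at any integer in the box.
(c) Fitting integer coefficients to these (and the overall shape) gives p.

x*y + y^2 - x + 3*y - 3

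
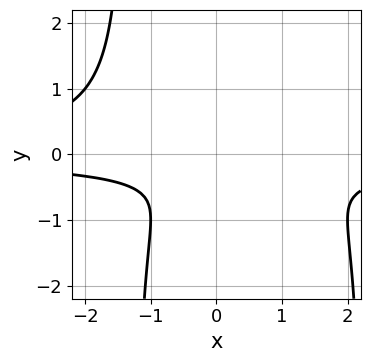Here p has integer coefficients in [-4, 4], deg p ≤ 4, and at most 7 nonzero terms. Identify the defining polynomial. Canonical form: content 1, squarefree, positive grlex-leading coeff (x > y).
First, degree: no degree-3 curve has this shape, so deg p = 4.
Next, from the axis intercepts and sections: no x-intercept at any integer in the box; it misses every integer gridline on the y-axis.
Finally, solving for integer coefficients yields p as stated.

x^2*y^2 - x*y^2 - 3*y^2 - 2*y - 1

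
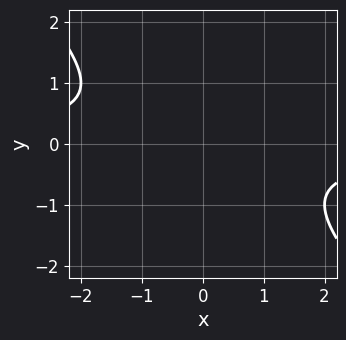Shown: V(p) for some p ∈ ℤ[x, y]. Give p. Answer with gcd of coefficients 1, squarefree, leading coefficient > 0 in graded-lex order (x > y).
x*y + y^2 + 1

1. deg p = 2. No degree-1 curve has this shape.
2. From the visible intercepts: the curve avoids every integer x-axis point in the box; it misses every integer gridline on the y-axis.
3. Solving for integer coefficients yields p as stated.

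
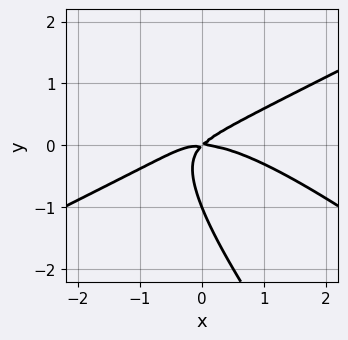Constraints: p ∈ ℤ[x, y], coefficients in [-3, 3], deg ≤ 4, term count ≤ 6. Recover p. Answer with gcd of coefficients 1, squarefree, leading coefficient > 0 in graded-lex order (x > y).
x^3 - 3*x*y^2 - 2*y^3 + 2*x*y - 2*y^2

deg p = 3. No degree-2 curve has this shape.
Observable constraints: it crosses the x-axis at the gridline x = 0; among the integer gridlines, it crosses the y-axis at y ∈ {-1, 0}.
Assembling these constraints gives the stated polynomial.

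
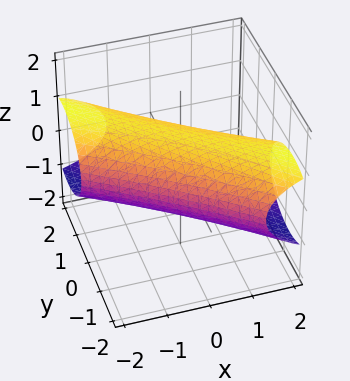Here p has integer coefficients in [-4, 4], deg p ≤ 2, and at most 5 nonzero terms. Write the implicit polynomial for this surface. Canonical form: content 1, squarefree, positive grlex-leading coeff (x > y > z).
First, the degree is 2 — a generic line meets the surface in up to 2 points.
Next, checking where it meets the axes: the z-axis gridline crossings are at z ∈ {-1, 1}.
Finally, assembling these constraints gives the stated polynomial.

x^2 + 3*x*y + 2*y^2 + 3*z^2 - 3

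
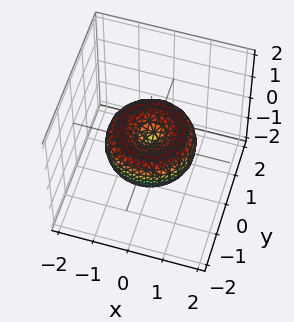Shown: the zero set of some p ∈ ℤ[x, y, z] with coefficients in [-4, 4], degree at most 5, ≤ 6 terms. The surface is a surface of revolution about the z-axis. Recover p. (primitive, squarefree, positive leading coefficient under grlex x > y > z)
(a) Degree: no degree-3 surface has this shape, so deg p = 4.
(b) Symmetries: every cross-section ⟂ z is a circle, so x, y appear only via x² + y².
(c) From the visible intercepts: one x-axis crossing is at x = 0; a circular section at z = 0 has radius between 1 and 2.
(d) Matching integer coefficients to the picture gives p.

2*x^4 + 4*x^2*y^2 + 2*y^4 - 3*x^2 - 3*y^2 + 3*z^2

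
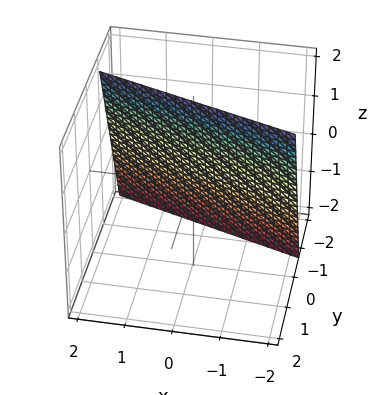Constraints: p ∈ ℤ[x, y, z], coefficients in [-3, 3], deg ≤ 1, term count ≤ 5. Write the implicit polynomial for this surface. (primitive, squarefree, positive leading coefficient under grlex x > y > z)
First, degree: the surface is flat (a plane), so deg p = 1.
Then, from the visible intercepts: one x-axis crossing is at x = -2; one z-axis crossing is at z = 2.
Finally, assembling these constraints gives the stated polynomial.

x + 3*y - z + 2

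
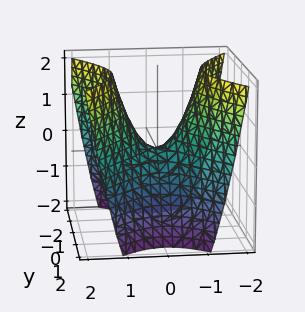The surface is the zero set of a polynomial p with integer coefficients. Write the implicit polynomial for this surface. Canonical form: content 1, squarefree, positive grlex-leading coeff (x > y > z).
3*x^2 - 2*y^2 - 2*z

(a) deg p = 2.
(b) Symmetries: mirror symmetry y ↦ −y ⇒ only even powers of y; mirror symmetry x ↦ −x ⇒ only even powers of x.
(c) Checking where it meets the axes: it meets the z-axis at z = 0 (among the integer gridlines); it crosses the y-axis at the gridline y = 0; one x-axis crossing is at x = 0.
(d) Matching integer coefficients to the picture gives p.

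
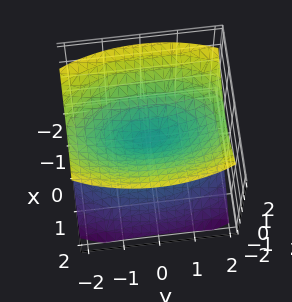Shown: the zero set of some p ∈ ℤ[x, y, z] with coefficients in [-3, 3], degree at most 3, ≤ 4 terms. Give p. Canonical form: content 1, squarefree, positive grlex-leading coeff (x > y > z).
There are 2 components. They look like related sheets of one shape, so recover p as a whole.
Degree: two nappes meeting at a single point; a quadric, so deg p = 2.
Symmetries: the y ↦ −y reflection is a symmetry, so y appears only in even powers; it's symmetric under x → −x, forcing even powers of x; the z ↦ −z reflection is a symmetry, so z appears only in even powers.
Against the integer gridlines: it meets the z-axis at z = 0 (among the integer gridlines); it meets the x-axis at x = 0 (among the integer gridlines).
The integer polynomial consistent with all of this is the stated p.

3*x^2 + y^2 - 3*z^2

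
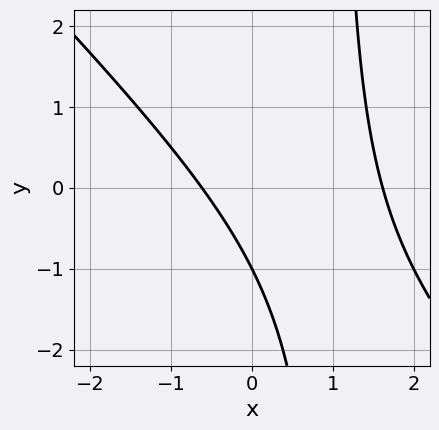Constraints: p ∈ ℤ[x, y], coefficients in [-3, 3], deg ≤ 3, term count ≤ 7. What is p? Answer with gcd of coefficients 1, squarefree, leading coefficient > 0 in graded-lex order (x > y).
(a) deg p = 2.
(b) Observable constraints: it crosses the y-axis at the gridline y = -1.
(c) Putting this together gives p.

x^2 + x*y - x - y - 1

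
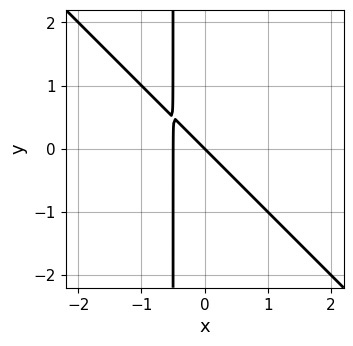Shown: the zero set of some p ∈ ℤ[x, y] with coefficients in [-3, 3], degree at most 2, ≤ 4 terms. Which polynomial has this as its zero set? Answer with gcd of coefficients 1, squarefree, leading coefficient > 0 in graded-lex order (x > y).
1. The degree is 2 — a generic line meets the curve in up to 2 points.
2. From the visible intercepts: one y-axis crossing is at y = 0; it meets the x-axis at x = 0 (among the integer gridlines).
3. Solving for integer coefficients yields p as stated.

2*x^2 + 2*x*y + x + y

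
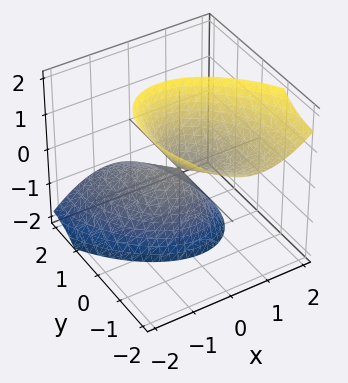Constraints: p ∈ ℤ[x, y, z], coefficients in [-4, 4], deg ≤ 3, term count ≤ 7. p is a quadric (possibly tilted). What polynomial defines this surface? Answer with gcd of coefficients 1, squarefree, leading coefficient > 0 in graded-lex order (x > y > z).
3*x^2 + 2*x*y + 2*y^2 + 3*y*z - z^2

First, I count 2 distinct pieces. Treating them together as one polynomial.
Next, the degree is 2 — a generic line meets the surface in up to 2 points.
Next, reading off the gridlines: one x-axis crossing is at x = 0; it crosses the y-axis at the gridline y = 0.
Finally, together with the visible shape, these determine p as stated.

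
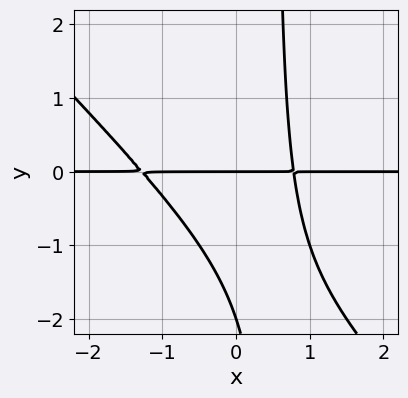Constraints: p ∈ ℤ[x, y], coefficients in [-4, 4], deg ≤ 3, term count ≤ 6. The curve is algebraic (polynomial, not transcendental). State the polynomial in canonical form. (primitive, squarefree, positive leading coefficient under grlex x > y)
(a) The degree is 3 — the shape is more complex than any degree-2 curve.
(b) From the axis intercepts and sections: the y-axis gridline crossings are at y ∈ {-2, 0}; every point of the x-axis in the box is on the curve.
(c) Putting this together gives p.

2*x^2*y + 2*x*y^2 + x*y - y^2 - 2*y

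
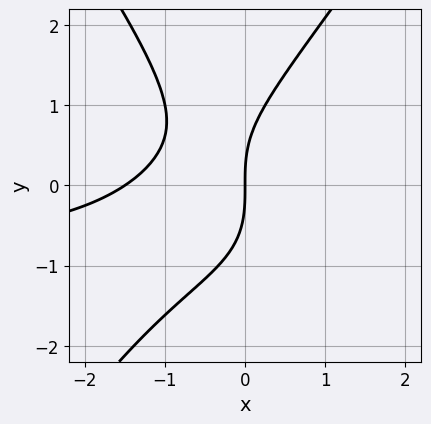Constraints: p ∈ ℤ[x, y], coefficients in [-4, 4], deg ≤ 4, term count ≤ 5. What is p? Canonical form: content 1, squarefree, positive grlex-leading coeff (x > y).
2*x^2*y - y^3 + 2*x^2 + 3*x

(a) The degree is 3 — the shape is more complex than any degree-2 curve.
(b) Checking where it meets the axes: it crosses the y-axis at the gridline y = 0; one x-axis crossing is at x = 0.
(c) The integer polynomial consistent with all of this is the stated p.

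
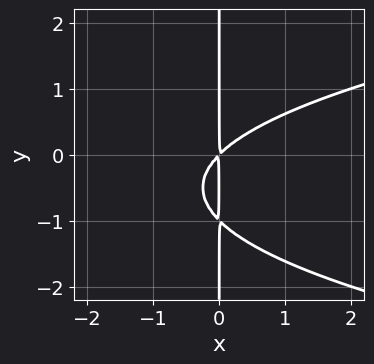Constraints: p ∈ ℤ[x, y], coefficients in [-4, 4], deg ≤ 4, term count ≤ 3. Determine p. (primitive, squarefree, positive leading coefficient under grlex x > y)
x*y^2 - x^2 + x*y

1. Degree: no degree-2 curve has this shape, so deg p = 3.
2. Reading off the gridlines: every point of the y-axis in the box is on the curve.
3. Assembling these constraints gives the stated polynomial.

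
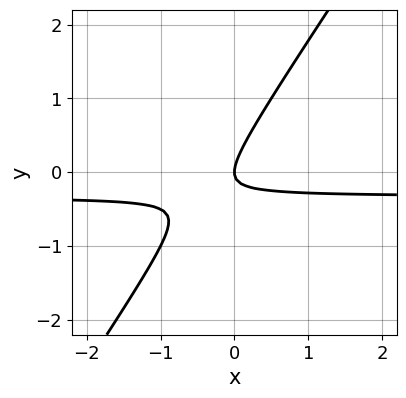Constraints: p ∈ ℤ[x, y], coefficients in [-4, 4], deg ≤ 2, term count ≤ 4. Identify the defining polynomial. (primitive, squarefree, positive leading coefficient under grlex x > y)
3*x*y - 2*y^2 + x

The degree is 2 — the shape is more complex than any degree-1 curve.
Checking where it meets the axes: one x-axis crossing is at x = 0; it meets the y-axis at y = 0 (among the integer gridlines).
Matching integer coefficients to the picture gives p.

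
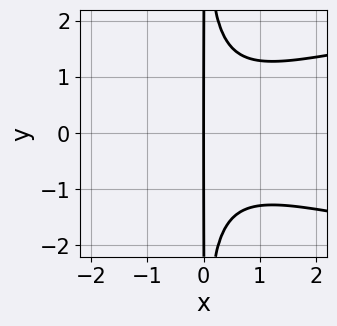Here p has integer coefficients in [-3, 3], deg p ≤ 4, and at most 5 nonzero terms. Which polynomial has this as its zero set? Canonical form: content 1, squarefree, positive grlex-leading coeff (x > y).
(a) The degree is 4 — the shape is more complex than any degree-3 curve.
(b) Symmetries: the y ↦ −y reflection is a symmetry, so y appears only in even powers.
(c) From the axis intercepts and sections: the visible y-axis segment lies entirely on the curve; it meets the x-axis at x = 0 (among the integer gridlines).
(d) The integer polynomial consistent with all of this is the stated p.

3*x^2*y^2 - 2*x^3 - 3*x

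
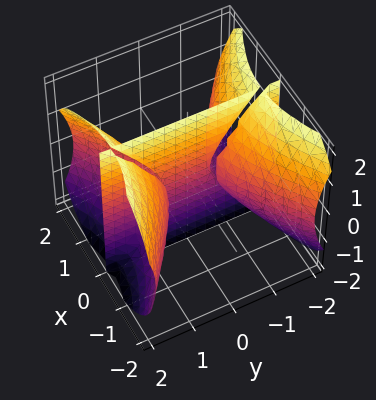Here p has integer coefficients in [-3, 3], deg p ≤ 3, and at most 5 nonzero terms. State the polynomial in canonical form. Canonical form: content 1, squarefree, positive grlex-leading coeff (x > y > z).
2*x^3 - 3*x*y^2 + 2*x*z^2 + x

(a) The picture has 3 separate pieces. Treating them together as one polynomial.
(b) Degree: no degree-2 surface has this shape, so deg p = 3.
(c) Checking where it meets the axes: every point of the y-axis in the box is on the surface; the visible z-axis segment lies entirely on the surface.
(d) Together with the visible shape, these determine p as stated.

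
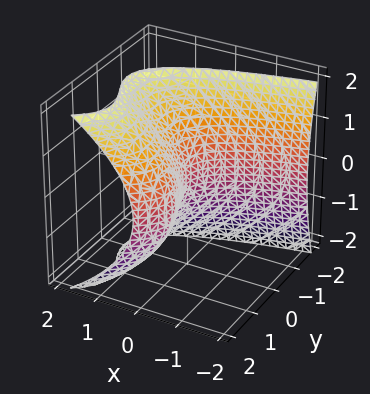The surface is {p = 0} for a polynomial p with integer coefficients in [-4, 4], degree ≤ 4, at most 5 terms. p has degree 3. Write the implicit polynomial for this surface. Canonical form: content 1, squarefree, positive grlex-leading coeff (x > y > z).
(a) The degree is 3 — no degree-2 surface has this shape.
(b) Against the integer gridlines: the y-axis gridline crossings are at y ∈ {0, 2}; it crosses the x-axis at the gridline x = 0; it meets the z-axis at z = 0 (among the integer gridlines).
(c) The integer polynomial consistent with all of this is the stated p.

y^3 - 2*y^2 + z^2 - 3*x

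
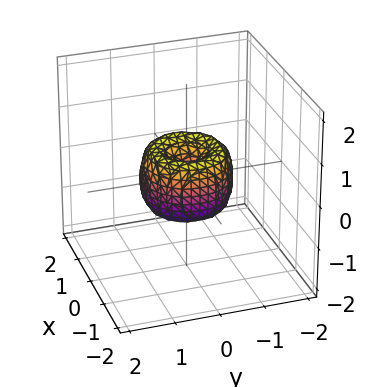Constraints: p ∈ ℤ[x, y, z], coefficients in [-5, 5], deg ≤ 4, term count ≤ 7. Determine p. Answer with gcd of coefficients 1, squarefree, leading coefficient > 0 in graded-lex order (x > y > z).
Degree: no degree-3 surface has this shape, so deg p = 4.
Symmetries: rotational symmetry about the z-axis ⇒ p depends on x, y only through x² + y².
Reading off the gridlines: the x-axis gridline crossings are at x ∈ {-1, 0, 1}; the y-axis gridline crossings are at y ∈ {-1, 0, 1}; it meets the z-axis at z = 0 (among the integer gridlines); a circular section at z = 0 has radius exactly 1.
These observations pin down the coefficients.

2*x^4 + 4*x^2*y^2 + 2*y^4 - 2*x^2 - 2*y^2 + z^2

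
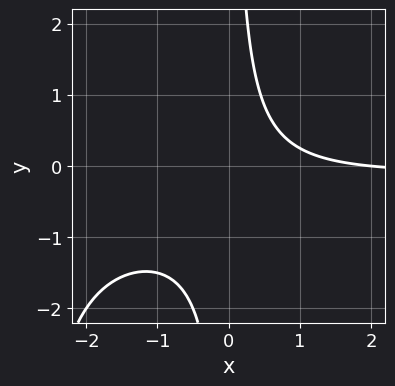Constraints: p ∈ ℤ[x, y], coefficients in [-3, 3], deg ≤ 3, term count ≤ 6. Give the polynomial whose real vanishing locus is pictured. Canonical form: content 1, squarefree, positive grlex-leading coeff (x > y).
x^2*y + 3*x*y + x - 2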